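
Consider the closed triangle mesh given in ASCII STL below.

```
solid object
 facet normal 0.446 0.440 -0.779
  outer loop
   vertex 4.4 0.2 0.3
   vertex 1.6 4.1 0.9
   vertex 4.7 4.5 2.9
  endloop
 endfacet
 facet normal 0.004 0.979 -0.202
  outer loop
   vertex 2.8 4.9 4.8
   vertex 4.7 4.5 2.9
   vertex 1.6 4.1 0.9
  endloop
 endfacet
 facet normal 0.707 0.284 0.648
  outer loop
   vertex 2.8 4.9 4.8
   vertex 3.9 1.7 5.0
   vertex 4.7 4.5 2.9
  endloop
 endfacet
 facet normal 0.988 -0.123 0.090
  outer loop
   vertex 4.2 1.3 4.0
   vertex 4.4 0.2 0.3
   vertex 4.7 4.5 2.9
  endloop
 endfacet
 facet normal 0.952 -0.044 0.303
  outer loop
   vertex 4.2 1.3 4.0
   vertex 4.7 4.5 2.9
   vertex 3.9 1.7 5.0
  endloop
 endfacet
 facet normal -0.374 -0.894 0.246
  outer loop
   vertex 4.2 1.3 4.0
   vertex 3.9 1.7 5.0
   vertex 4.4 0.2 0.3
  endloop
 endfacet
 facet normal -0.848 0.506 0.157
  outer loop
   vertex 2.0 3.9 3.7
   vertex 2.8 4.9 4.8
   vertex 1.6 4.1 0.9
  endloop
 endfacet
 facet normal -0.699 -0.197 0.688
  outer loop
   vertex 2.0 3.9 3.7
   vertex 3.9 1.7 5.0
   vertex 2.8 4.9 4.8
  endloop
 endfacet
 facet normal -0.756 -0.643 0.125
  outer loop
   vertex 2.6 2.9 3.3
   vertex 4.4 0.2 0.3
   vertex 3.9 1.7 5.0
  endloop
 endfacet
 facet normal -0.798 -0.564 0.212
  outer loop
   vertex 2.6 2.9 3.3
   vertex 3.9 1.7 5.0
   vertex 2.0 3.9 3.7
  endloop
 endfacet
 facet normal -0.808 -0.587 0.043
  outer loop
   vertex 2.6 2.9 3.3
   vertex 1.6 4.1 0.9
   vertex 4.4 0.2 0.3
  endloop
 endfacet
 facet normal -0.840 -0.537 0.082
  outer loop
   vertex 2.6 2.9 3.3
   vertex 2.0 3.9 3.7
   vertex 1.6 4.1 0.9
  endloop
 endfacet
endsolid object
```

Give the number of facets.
12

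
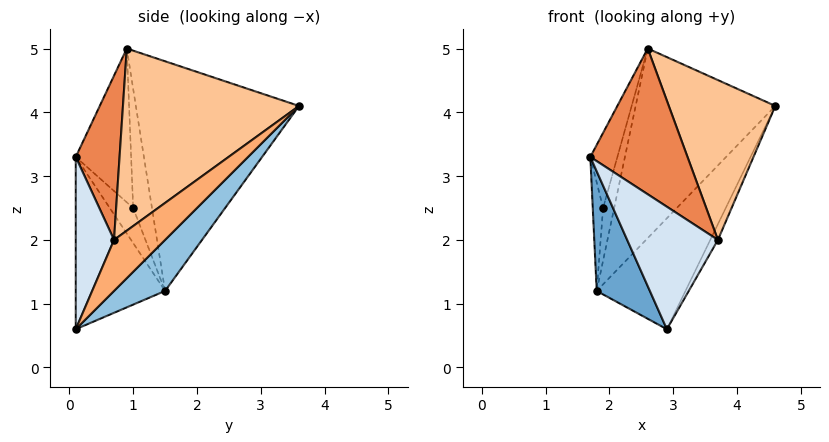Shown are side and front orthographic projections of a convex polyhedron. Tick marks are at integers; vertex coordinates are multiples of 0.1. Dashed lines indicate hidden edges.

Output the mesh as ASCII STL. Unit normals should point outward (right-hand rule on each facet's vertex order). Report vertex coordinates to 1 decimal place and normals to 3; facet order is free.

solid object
 facet normal -0.803 -0.478 -0.357
  outer loop
   vertex 1.8 1.5 1.2
   vertex 2.9 0.1 0.6
   vertex 1.7 0.1 3.3
  endloop
 endfacet
 facet normal 0.334 0.581 -0.743
  outer loop
   vertex 1.8 1.5 1.2
   vertex 4.6 3.6 4.1
   vertex 2.9 0.1 0.6
  endloop
 endfacet
 facet normal -0.735 0.629 0.254
  outer loop
   vertex 1.8 1.5 1.2
   vertex 2.6 0.9 5.0
   vertex 4.6 3.6 4.1
  endloop
 endfacet
 facet normal 0.383 -0.908 0.170
  outer loop
   vertex 3.7 0.7 2.0
   vertex 1.7 0.1 3.3
   vertex 2.9 0.1 0.6
  endloop
 endfacet
 facet normal 0.402 -0.892 0.207
  outer loop
   vertex 3.7 0.7 2.0
   vertex 2.6 0.9 5.0
   vertex 1.7 0.1 3.3
  endloop
 endfacet
 facet normal 0.837 0.126 -0.532
  outer loop
   vertex 3.7 0.7 2.0
   vertex 2.9 0.1 0.6
   vertex 4.6 3.6 4.1
  endloop
 endfacet
 facet normal 0.808 -0.489 0.329
  outer loop
   vertex 3.7 0.7 2.0
   vertex 4.6 3.6 4.1
   vertex 2.6 0.9 5.0
  endloop
 endfacet
 facet normal -0.868 0.424 0.260
  outer loop
   vertex 1.9 1.0 2.5
   vertex 1.7 0.1 3.3
   vertex 2.6 0.9 5.0
  endloop
 endfacet
 facet normal -0.892 0.394 0.220
  outer loop
   vertex 1.9 1.0 2.5
   vertex 1.8 1.5 1.2
   vertex 1.7 0.1 3.3
  endloop
 endfacet
 facet normal -0.834 0.491 0.253
  outer loop
   vertex 1.9 1.0 2.5
   vertex 2.6 0.9 5.0
   vertex 1.8 1.5 1.2
  endloop
 endfacet
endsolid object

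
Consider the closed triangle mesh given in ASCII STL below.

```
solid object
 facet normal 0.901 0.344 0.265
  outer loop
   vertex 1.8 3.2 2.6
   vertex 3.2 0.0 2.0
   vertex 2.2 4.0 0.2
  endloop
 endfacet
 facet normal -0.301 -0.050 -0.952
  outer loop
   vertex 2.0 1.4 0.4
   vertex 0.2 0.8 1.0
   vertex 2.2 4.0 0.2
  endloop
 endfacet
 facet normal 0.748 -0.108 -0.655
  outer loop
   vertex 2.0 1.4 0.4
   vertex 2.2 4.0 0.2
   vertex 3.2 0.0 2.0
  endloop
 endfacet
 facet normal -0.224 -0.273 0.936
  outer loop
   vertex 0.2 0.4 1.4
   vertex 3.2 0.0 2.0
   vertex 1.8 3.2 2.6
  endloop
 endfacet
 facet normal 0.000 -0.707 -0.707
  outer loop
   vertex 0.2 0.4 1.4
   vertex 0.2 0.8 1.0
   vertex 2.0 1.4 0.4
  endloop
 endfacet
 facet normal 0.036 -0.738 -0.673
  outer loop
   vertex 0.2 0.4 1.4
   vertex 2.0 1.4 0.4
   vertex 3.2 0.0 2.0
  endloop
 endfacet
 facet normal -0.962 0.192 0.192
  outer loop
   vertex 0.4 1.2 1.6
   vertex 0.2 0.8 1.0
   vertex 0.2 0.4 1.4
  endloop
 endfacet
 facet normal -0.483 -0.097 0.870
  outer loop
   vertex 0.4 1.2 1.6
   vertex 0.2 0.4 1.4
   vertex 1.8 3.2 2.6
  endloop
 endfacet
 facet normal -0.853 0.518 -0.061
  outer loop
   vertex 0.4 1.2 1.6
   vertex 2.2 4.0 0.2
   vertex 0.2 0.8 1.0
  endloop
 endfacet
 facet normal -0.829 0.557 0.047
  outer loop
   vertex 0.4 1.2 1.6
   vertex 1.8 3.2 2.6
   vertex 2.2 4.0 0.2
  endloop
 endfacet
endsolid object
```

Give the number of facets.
10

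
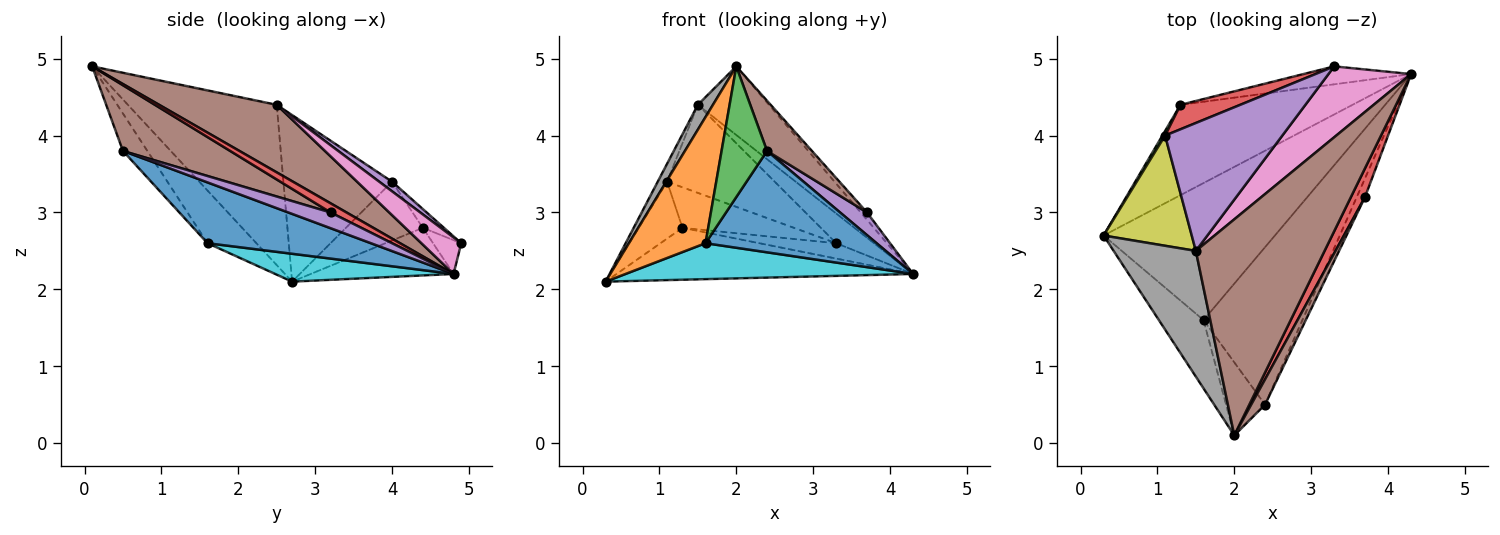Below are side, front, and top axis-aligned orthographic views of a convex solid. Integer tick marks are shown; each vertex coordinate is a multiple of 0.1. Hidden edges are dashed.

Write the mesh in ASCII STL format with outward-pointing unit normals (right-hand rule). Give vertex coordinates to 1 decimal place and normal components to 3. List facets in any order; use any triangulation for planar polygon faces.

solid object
 facet normal -0.233 0.484 -0.843
  outer loop
   vertex 1.3 4.4 2.8
   vertex 4.3 4.8 2.2
   vertex 0.3 2.7 2.1
  endloop
 endfacet
 facet normal -0.232 0.633 -0.739
  outer loop
   vertex 1.3 4.4 2.8
   vertex 3.3 4.9 2.6
   vertex 4.3 4.8 2.2
  endloop
 endfacet
 facet normal -0.868 0.494 0.040
  outer loop
   vertex 1.3 4.4 2.8
   vertex 0.3 2.7 2.1
   vertex 1.1 4.0 3.4
  endloop
 endfacet
 facet normal -0.160 0.845 0.510
  outer loop
   vertex 1.3 4.4 2.8
   vertex 1.1 4.0 3.4
   vertex 3.3 4.9 2.6
  endloop
 endfacet
 facet normal 0.067 0.566 0.822
  outer loop
   vertex 1.5 2.5 4.4
   vertex 3.3 4.9 2.6
   vertex 1.1 4.0 3.4
  endloop
 endfacet
 facet normal 0.447 0.271 0.852
  outer loop
   vertex 1.5 2.5 4.4
   vertex 2.0 0.1 4.9
   vertex 4.3 4.8 2.2
  endloop
 endfacet
 facet normal 0.377 0.358 0.854
  outer loop
   vertex 1.5 2.5 4.4
   vertex 4.3 4.8 2.2
   vertex 3.3 4.9 2.6
  endloop
 endfacet
 facet normal -0.886 -0.090 0.455
  outer loop
   vertex 1.5 2.5 4.4
   vertex 0.3 2.7 2.1
   vertex 2.0 0.1 4.9
  endloop
 endfacet
 facet normal -0.881 0.076 0.466
  outer loop
   vertex 1.5 2.5 4.4
   vertex 1.1 4.0 3.4
   vertex 0.3 2.7 2.1
  endloop
 endfacet
 facet normal 0.155 -0.251 -0.956
  outer loop
   vertex 1.6 1.6 2.6
   vertex 0.3 2.7 2.1
   vertex 4.3 4.8 2.2
  endloop
 endfacet
 facet normal 0.459 -0.481 -0.747
  outer loop
   vertex 1.6 1.6 2.6
   vertex 4.3 4.8 2.2
   vertex 2.4 0.5 3.8
  endloop
 endfacet
 facet normal -0.489 -0.767 -0.415
  outer loop
   vertex 1.6 1.6 2.6
   vertex 2.0 0.1 4.9
   vertex 0.3 2.7 2.1
  endloop
 endfacet
 facet normal -0.424 -0.790 -0.442
  outer loop
   vertex 1.6 1.6 2.6
   vertex 2.4 0.5 3.8
   vertex 2.0 0.1 4.9
  endloop
 endfacet
 facet normal 0.534 0.210 0.819
  outer loop
   vertex 3.7 3.2 3.0
   vertex 4.3 4.8 2.2
   vertex 2.0 0.1 4.9
  endloop
 endfacet
 facet normal 0.772 -0.491 -0.404
  outer loop
   vertex 3.7 3.2 3.0
   vertex 2.4 0.5 3.8
   vertex 4.3 4.8 2.2
  endloop
 endfacet
 facet normal 0.905 -0.379 0.191
  outer loop
   vertex 3.7 3.2 3.0
   vertex 2.0 0.1 4.9
   vertex 2.4 0.5 3.8
  endloop
 endfacet
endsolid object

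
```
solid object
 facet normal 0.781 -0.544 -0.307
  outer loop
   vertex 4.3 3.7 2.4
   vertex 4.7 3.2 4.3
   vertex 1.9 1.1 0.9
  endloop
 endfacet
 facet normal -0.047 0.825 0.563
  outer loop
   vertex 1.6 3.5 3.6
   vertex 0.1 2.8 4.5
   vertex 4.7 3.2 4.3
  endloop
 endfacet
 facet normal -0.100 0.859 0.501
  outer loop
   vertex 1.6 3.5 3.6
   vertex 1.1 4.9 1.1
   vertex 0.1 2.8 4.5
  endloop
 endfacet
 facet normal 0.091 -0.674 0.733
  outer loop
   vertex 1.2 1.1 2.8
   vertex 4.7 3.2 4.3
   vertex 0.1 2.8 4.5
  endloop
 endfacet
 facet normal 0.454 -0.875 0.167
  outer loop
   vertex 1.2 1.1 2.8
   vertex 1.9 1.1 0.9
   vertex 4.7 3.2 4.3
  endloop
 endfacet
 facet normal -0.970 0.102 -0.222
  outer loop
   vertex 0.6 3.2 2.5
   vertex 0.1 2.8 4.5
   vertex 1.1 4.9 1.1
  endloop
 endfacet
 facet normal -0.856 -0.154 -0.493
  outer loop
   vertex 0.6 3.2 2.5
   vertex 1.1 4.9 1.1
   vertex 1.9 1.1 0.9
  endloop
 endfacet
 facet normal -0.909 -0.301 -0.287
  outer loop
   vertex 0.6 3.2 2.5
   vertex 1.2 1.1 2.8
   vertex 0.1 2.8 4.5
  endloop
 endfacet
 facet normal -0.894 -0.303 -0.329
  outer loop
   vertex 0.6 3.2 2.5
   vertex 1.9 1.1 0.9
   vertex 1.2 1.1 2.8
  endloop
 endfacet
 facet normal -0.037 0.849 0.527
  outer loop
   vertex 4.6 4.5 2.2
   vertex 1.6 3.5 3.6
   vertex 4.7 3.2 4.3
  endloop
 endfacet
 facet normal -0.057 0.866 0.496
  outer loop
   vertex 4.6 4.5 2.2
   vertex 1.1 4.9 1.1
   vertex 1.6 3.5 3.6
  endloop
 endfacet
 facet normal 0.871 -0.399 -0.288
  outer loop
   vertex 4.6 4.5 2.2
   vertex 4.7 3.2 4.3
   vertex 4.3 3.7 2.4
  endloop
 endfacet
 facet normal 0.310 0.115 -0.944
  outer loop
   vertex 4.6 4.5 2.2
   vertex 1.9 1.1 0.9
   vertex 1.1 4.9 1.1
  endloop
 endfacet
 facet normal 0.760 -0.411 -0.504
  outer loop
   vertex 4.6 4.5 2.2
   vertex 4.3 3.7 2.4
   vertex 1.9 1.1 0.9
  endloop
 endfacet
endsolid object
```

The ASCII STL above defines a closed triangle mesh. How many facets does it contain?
14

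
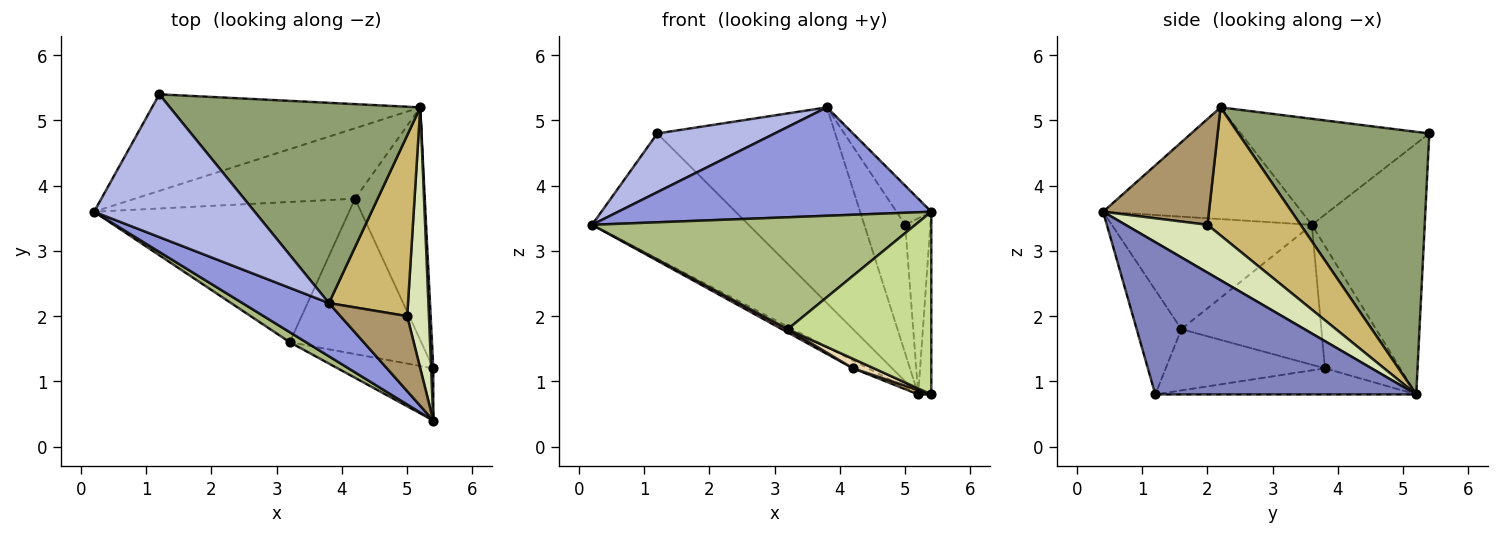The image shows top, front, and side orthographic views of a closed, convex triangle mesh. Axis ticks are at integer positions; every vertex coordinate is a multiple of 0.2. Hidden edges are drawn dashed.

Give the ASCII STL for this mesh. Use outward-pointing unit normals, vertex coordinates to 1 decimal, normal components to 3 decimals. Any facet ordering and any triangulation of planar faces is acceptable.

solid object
 facet normal -0.496 0.688 -0.530
  outer loop
   vertex 5.2 5.2 0.8
   vertex 0.2 3.6 3.4
   vertex 1.2 5.4 4.8
  endloop
 endfacet
 facet normal 0.999 0.050 0.014
  outer loop
   vertex 5.2 5.2 0.8
   vertex 5.4 0.4 3.6
   vertex 5.4 1.2 0.8
  endloop
 endfacet
 facet normal -0.495 -0.780 0.383
  outer loop
   vertex 3.8 2.2 5.2
   vertex 0.2 3.6 3.4
   vertex 5.4 0.4 3.6
  endloop
 endfacet
 facet normal -0.521 -0.325 0.789
  outer loop
   vertex 3.8 2.2 5.2
   vertex 1.2 5.4 4.8
   vertex 0.2 3.6 3.4
  endloop
 endfacet
 facet normal 0.600 0.559 0.572
  outer loop
   vertex 3.8 2.2 5.2
   vertex 5.2 5.2 0.8
   vertex 1.2 5.4 4.8
  endloop
 endfacet
 facet normal -0.525 -0.848 0.076
  outer loop
   vertex 3.2 1.6 1.8
   vertex 5.4 0.4 3.6
   vertex 0.2 3.6 3.4
  endloop
 endfacet
 facet normal -0.287 -0.921 -0.263
  outer loop
   vertex 3.2 1.6 1.8
   vertex 5.4 1.2 0.8
   vertex 5.4 0.4 3.6
  endloop
 endfacet
 facet normal 0.877 0.269 0.399
  outer loop
   vertex 5.0 2.0 3.4
   vertex 5.4 0.4 3.6
   vertex 5.2 5.2 0.8
  endloop
 endfacet
 facet normal 0.815 0.268 0.514
  outer loop
   vertex 5.0 2.0 3.4
   vertex 3.8 2.2 5.2
   vertex 5.4 0.4 3.6
  endloop
 endfacet
 facet normal 0.797 0.350 0.492
  outer loop
   vertex 5.0 2.0 3.4
   vertex 5.2 5.2 0.8
   vertex 3.8 2.2 5.2
  endloop
 endfacet
 facet normal -0.350 -0.018 -0.937
  outer loop
   vertex 4.2 3.8 1.2
   vertex 5.2 5.2 0.8
   vertex 5.4 1.2 0.8
  endloop
 endfacet
 facet normal -0.421 -0.055 -0.905
  outer loop
   vertex 4.2 3.8 1.2
   vertex 5.4 1.2 0.8
   vertex 3.2 1.6 1.8
  endloop
 endfacet
 facet normal -0.483 0.097 -0.870
  outer loop
   vertex 4.2 3.8 1.2
   vertex 0.2 3.6 3.4
   vertex 5.2 5.2 0.8
  endloop
 endfacet
 facet normal -0.481 -0.020 -0.876
  outer loop
   vertex 4.2 3.8 1.2
   vertex 3.2 1.6 1.8
   vertex 0.2 3.6 3.4
  endloop
 endfacet
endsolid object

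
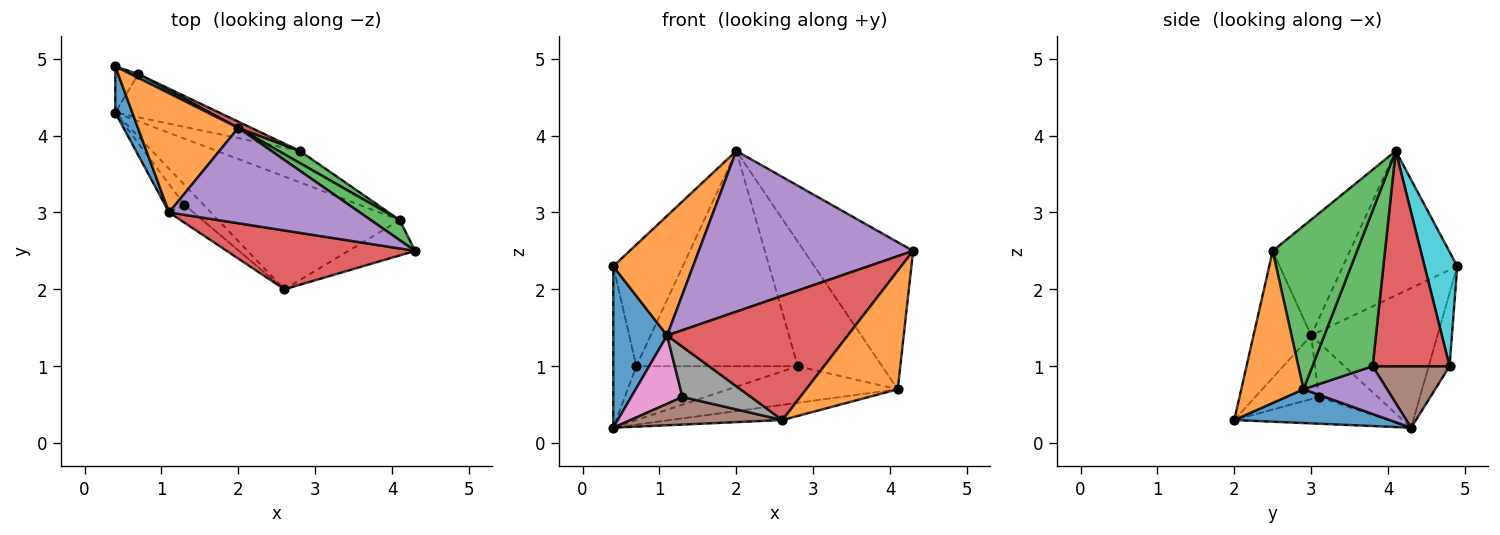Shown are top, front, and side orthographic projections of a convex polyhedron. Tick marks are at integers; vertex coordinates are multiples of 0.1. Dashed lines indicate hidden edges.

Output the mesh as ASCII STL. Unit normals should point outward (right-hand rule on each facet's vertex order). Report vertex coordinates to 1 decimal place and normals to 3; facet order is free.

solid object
 facet normal 0.181 0.131 -0.975
  outer loop
   vertex 4.1 2.9 0.7
   vertex 2.6 2.0 0.3
   vertex 0.4 4.3 0.2
  endloop
 endfacet
 facet normal 0.546 -0.803 -0.239
  outer loop
   vertex 4.1 2.9 0.7
   vertex 4.3 2.5 2.5
   vertex 2.6 2.0 0.3
  endloop
 endfacet
 facet normal 0.608 0.787 0.107
  outer loop
   vertex 4.1 2.9 0.7
   vertex 2.0 4.1 3.8
   vertex 4.3 2.5 2.5
  endloop
 endfacet
 facet normal -0.277 -0.868 0.411
  outer loop
   vertex 1.1 3.0 1.4
   vertex 2.6 2.0 0.3
   vertex 4.3 2.5 2.5
  endloop
 endfacet
 facet normal -0.296 -0.821 0.487
  outer loop
   vertex 1.1 3.0 1.4
   vertex 4.3 2.5 2.5
   vertex 2.0 4.1 3.8
  endloop
 endfacet
 facet normal -0.635 -0.627 -0.452
  outer loop
   vertex 1.3 3.1 0.6
   vertex 0.4 4.3 0.2
   vertex 2.6 2.0 0.3
  endloop
 endfacet
 facet normal -0.728 -0.633 -0.261
  outer loop
   vertex 1.3 3.1 0.6
   vertex 1.1 3.0 1.4
   vertex 0.4 4.3 0.2
  endloop
 endfacet
 facet normal -0.658 -0.709 -0.253
  outer loop
   vertex 1.3 3.1 0.6
   vertex 2.6 2.0 0.3
   vertex 1.1 3.0 1.4
  endloop
 endfacet
 facet normal -0.656 0.725 -0.207
  outer loop
   vertex 0.4 4.9 2.3
   vertex 0.7 4.8 1.0
   vertex 0.4 4.3 0.2
  endloop
 endfacet
 facet normal 0.425 0.905 0.029
  outer loop
   vertex 0.4 4.9 2.3
   vertex 2.0 4.1 3.8
   vertex 0.7 4.8 1.0
  endloop
 endfacet
 facet normal -0.914 -0.390 0.111
  outer loop
   vertex 0.4 4.9 2.3
   vertex 0.4 4.3 0.2
   vertex 1.1 3.0 1.4
  endloop
 endfacet
 facet normal -0.713 -0.497 0.495
  outer loop
   vertex 0.4 4.9 2.3
   vertex 1.1 3.0 1.4
   vertex 2.0 4.1 3.8
  endloop
 endfacet
 facet normal 0.580 0.811 0.079
  outer loop
   vertex 2.8 3.8 1.0
   vertex 2.0 4.1 3.8
   vertex 4.1 2.9 0.7
  endloop
 endfacet
 facet normal 0.430 0.903 0.026
  outer loop
   vertex 2.8 3.8 1.0
   vertex 0.7 4.8 1.0
   vertex 2.0 4.1 3.8
  endloop
 endfacet
 facet normal 0.351 0.711 -0.610
  outer loop
   vertex 2.8 3.8 1.0
   vertex 4.1 2.9 0.7
   vertex 0.4 4.3 0.2
  endloop
 endfacet
 facet normal 0.348 0.731 -0.587
  outer loop
   vertex 2.8 3.8 1.0
   vertex 0.4 4.3 0.2
   vertex 0.7 4.8 1.0
  endloop
 endfacet
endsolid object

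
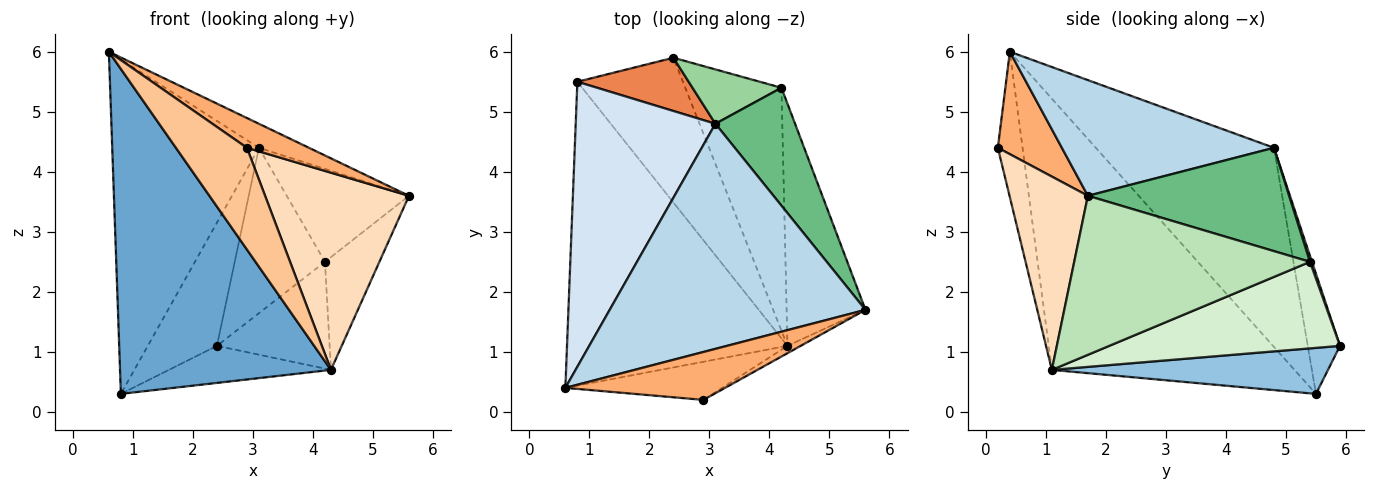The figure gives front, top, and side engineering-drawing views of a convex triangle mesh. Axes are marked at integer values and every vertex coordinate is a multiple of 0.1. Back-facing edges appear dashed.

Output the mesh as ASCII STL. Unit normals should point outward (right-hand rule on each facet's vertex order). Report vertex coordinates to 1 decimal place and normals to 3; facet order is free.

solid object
 facet normal -0.643 -0.559 -0.523
  outer loop
   vertex 4.3 1.1 0.7
   vertex 0.6 0.4 6.0
   vertex 0.8 5.5 0.3
  endloop
 endfacet
 facet normal 0.389 0.228 -0.892
  outer loop
   vertex 4.3 1.1 0.7
   vertex 0.8 5.5 0.3
   vertex 2.4 5.9 1.1
  endloop
 endfacet
 facet normal 0.410 0.097 0.907
  outer loop
   vertex 3.1 4.8 4.4
   vertex 0.6 0.4 6.0
   vertex 5.6 1.7 3.6
  endloop
 endfacet
 facet normal -0.679 0.559 0.476
  outer loop
   vertex 3.1 4.8 4.4
   vertex 0.8 5.5 0.3
   vertex 0.6 0.4 6.0
  endloop
 endfacet
 facet normal -0.393 0.844 0.365
  outer loop
   vertex 3.1 4.8 4.4
   vertex 2.4 5.9 1.1
   vertex 0.8 5.5 0.3
  endloop
 endfacet
 facet normal 0.478 -0.464 0.746
  outer loop
   vertex 2.9 0.2 4.4
   vertex 5.6 1.7 3.6
   vertex 0.6 0.4 6.0
  endloop
 endfacet
 facet normal -0.310 -0.890 -0.334
  outer loop
   vertex 2.9 0.2 4.4
   vertex 0.6 0.4 6.0
   vertex 4.3 1.1 0.7
  endloop
 endfacet
 facet normal 0.478 -0.878 -0.033
  outer loop
   vertex 2.9 0.2 4.4
   vertex 4.3 1.1 0.7
   vertex 5.6 1.7 3.6
  endloop
 endfacet
 facet normal 0.714 0.434 0.550
  outer loop
   vertex 4.2 5.4 2.5
   vertex 3.1 4.8 4.4
   vertex 5.6 1.7 3.6
  endloop
 endfacet
 facet normal 0.021 0.950 0.312
  outer loop
   vertex 4.2 5.4 2.5
   vertex 2.4 5.9 1.1
   vertex 3.1 4.8 4.4
  endloop
 endfacet
 facet normal 0.877 0.203 -0.435
  outer loop
   vertex 4.2 5.4 2.5
   vertex 5.6 1.7 3.6
   vertex 4.3 1.1 0.7
  endloop
 endfacet
 facet normal 0.636 0.311 -0.707
  outer loop
   vertex 4.2 5.4 2.5
   vertex 4.3 1.1 0.7
   vertex 2.4 5.9 1.1
  endloop
 endfacet
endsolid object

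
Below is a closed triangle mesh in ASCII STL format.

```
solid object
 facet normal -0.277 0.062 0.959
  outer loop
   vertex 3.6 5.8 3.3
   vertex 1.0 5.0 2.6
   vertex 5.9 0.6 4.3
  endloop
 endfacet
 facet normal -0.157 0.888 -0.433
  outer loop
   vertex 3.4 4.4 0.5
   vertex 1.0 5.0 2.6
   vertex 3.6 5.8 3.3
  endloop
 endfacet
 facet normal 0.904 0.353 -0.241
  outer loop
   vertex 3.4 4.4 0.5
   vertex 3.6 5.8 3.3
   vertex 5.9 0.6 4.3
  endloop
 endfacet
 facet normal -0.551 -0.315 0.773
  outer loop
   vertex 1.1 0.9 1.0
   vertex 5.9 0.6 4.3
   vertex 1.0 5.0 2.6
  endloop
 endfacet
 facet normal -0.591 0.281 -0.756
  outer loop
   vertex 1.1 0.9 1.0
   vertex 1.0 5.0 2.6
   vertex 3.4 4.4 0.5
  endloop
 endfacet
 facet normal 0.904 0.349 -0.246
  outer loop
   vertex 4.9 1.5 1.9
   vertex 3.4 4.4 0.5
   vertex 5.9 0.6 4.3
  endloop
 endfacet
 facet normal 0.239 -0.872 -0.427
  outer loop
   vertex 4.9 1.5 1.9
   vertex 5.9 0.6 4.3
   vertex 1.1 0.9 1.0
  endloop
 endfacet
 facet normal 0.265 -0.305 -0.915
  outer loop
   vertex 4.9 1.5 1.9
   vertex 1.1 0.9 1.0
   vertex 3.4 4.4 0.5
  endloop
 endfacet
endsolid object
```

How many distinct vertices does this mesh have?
6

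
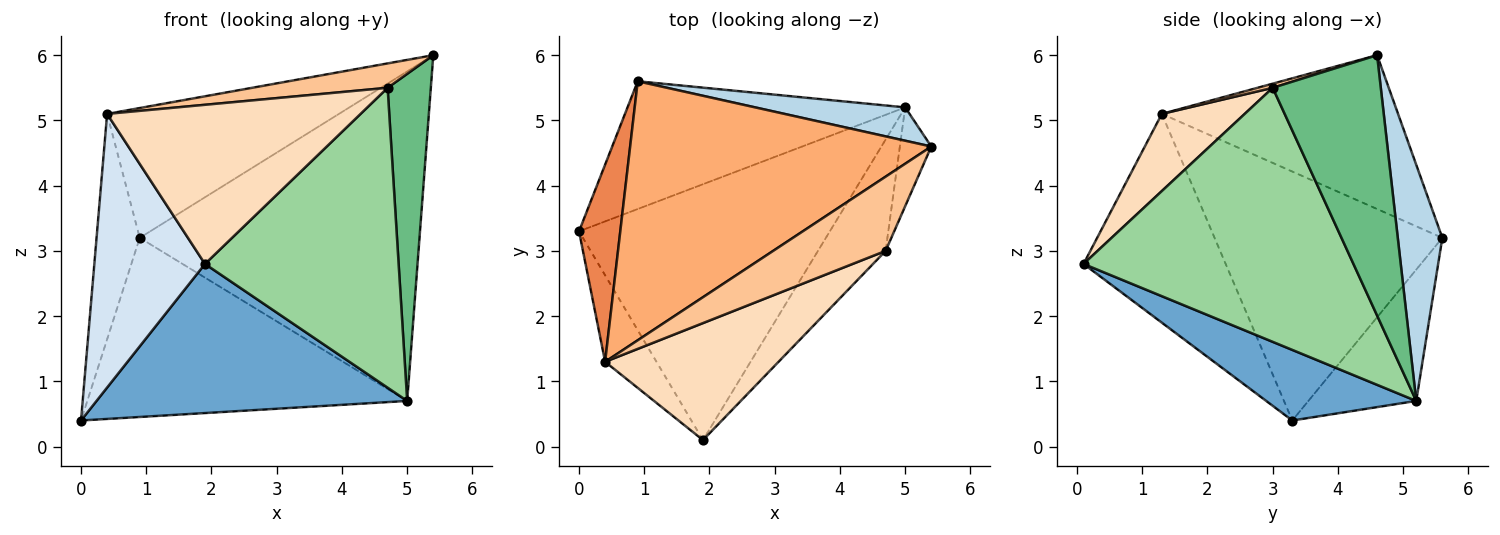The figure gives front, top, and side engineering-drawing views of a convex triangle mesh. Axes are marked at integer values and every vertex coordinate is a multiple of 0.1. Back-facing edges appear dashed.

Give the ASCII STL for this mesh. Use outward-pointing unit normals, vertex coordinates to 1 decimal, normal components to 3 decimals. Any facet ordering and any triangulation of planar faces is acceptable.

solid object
 facet normal 0.236 -0.489 -0.839
  outer loop
   vertex 5.0 5.2 0.7
   vertex 1.9 0.1 2.8
   vertex 0.0 3.3 0.4
  endloop
 endfacet
 facet normal -0.265 0.785 -0.560
  outer loop
   vertex 5.0 5.2 0.7
   vertex 0.0 3.3 0.4
   vertex 0.9 5.6 3.2
  endloop
 endfacet
 facet normal 0.156 0.983 0.099
  outer loop
   vertex 5.0 5.2 0.7
   vertex 0.9 5.6 3.2
   vertex 5.4 4.6 6.0
  endloop
 endfacet
 facet normal -0.775 -0.603 -0.191
  outer loop
   vertex 0.4 1.3 5.1
   vertex 0.0 3.3 0.4
   vertex 1.9 0.1 2.8
  endloop
 endfacet
 facet normal -0.970 0.184 0.161
  outer loop
   vertex 0.4 1.3 5.1
   vertex 0.9 5.6 3.2
   vertex 0.0 3.3 0.4
  endloop
 endfacet
 facet normal -0.415 0.408 0.813
  outer loop
   vertex 0.4 1.3 5.1
   vertex 5.4 4.6 6.0
   vertex 0.9 5.6 3.2
  endloop
 endfacet
 facet normal 0.035 -0.312 0.949
  outer loop
   vertex 4.7 3.0 5.5
   vertex 5.4 4.6 6.0
   vertex 0.4 1.3 5.1
  endloop
 endfacet
 facet normal 0.255 -0.779 0.573
  outer loop
   vertex 4.7 3.0 5.5
   vertex 0.4 1.3 5.1
   vertex 1.9 0.1 2.8
  endloop
 endfacet
 facet normal 0.923 -0.369 -0.111
  outer loop
   vertex 4.7 3.0 5.5
   vertex 5.0 5.2 0.7
   vertex 5.4 4.6 6.0
  endloop
 endfacet
 facet normal 0.794 -0.570 -0.212
  outer loop
   vertex 4.7 3.0 5.5
   vertex 1.9 0.1 2.8
   vertex 5.0 5.2 0.7
  endloop
 endfacet
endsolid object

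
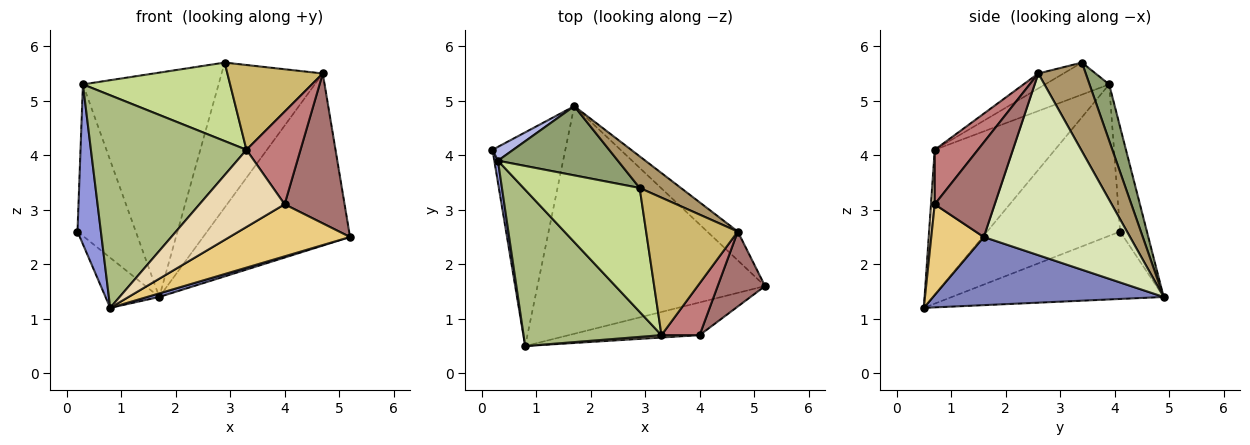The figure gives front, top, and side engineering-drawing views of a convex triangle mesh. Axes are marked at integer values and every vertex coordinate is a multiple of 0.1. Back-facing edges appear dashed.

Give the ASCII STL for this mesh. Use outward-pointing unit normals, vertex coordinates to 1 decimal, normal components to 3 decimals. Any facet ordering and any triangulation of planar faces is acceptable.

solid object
 facet normal -0.669 0.170 -0.723
  outer loop
   vertex 1.7 4.9 1.4
   vertex 0.8 0.5 1.2
   vertex 0.2 4.1 2.6
  endloop
 endfacet
 facet normal 0.287 -0.015 -0.958
  outer loop
   vertex 1.7 4.9 1.4
   vertex 5.2 1.6 2.5
   vertex 0.8 0.5 1.2
  endloop
 endfacet
 facet normal -0.985 -0.173 0.024
  outer loop
   vertex 0.3 3.9 5.3
   vertex 0.2 4.1 2.6
   vertex 0.8 0.5 1.2
  endloop
 endfacet
 facet normal -0.417 0.905 0.082
  outer loop
   vertex 0.3 3.9 5.3
   vertex 1.7 4.9 1.4
   vertex 0.2 4.1 2.6
  endloop
 endfacet
 facet normal 0.137 0.947 0.292
  outer loop
   vertex 0.3 3.9 5.3
   vertex 2.9 3.4 5.7
   vertex 1.7 4.9 1.4
  endloop
 endfacet
 facet normal -0.529 -0.684 0.503
  outer loop
   vertex 3.3 0.7 4.1
   vertex 0.3 3.9 5.3
   vertex 0.8 0.5 1.2
  endloop
 endfacet
 facet normal -0.227 -0.521 0.823
  outer loop
   vertex 3.3 0.7 4.1
   vertex 2.9 3.4 5.7
   vertex 0.3 3.9 5.3
  endloop
 endfacet
 facet normal 0.701 0.704 -0.118
  outer loop
   vertex 4.7 2.6 5.5
   vertex 5.2 1.6 2.5
   vertex 1.7 4.9 1.4
  endloop
 endfacet
 facet normal 0.416 0.888 0.194
  outer loop
   vertex 4.7 2.6 5.5
   vertex 1.7 4.9 1.4
   vertex 2.9 3.4 5.7
  endloop
 endfacet
 facet normal -0.137 -0.520 0.843
  outer loop
   vertex 4.7 2.6 5.5
   vertex 2.9 3.4 5.7
   vertex 3.3 0.7 4.1
  endloop
 endfacet
 facet normal 0.346 -0.794 -0.499
  outer loop
   vertex 4.0 0.7 3.1
   vertex 0.8 0.5 1.2
   vertex 5.2 1.6 2.5
  endloop
 endfacet
 facet normal 0.044 -0.999 0.031
  outer loop
   vertex 4.0 0.7 3.1
   vertex 3.3 0.7 4.1
   vertex 0.8 0.5 1.2
  endloop
 endfacet
 facet normal 0.667 -0.667 0.333
  outer loop
   vertex 4.0 0.7 3.1
   vertex 5.2 1.6 2.5
   vertex 4.7 2.6 5.5
  endloop
 endfacet
 facet normal 0.572 -0.716 0.400
  outer loop
   vertex 4.0 0.7 3.1
   vertex 4.7 2.6 5.5
   vertex 3.3 0.7 4.1
  endloop
 endfacet
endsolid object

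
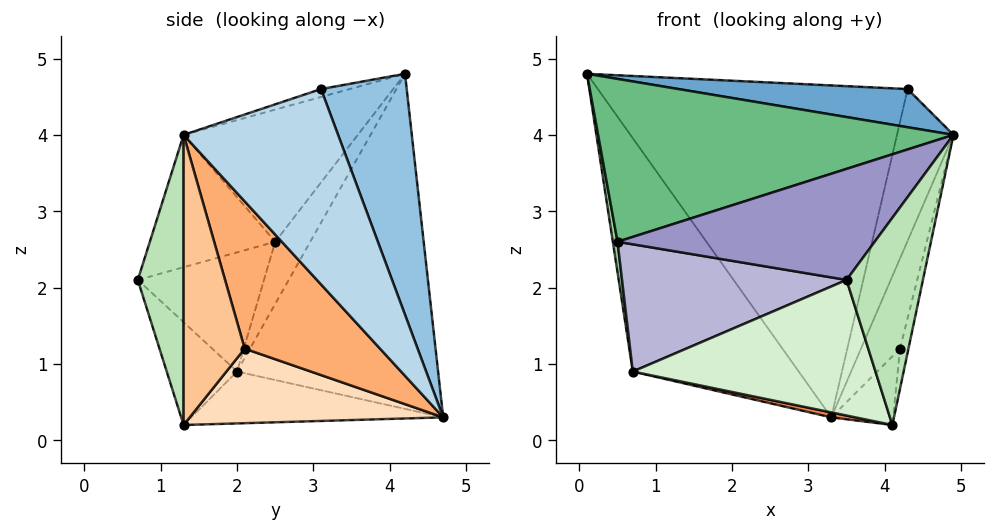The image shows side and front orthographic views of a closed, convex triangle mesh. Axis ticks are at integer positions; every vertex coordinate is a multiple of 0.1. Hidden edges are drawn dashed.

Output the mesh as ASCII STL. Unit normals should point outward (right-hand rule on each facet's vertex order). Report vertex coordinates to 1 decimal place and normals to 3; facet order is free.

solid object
 facet normal -0.041 -0.328 0.944
  outer loop
   vertex 4.3 3.1 4.6
   vertex 0.1 4.2 4.8
   vertex 4.9 1.3 4.0
  endloop
 endfacet
 facet normal 0.256 0.924 0.284
  outer loop
   vertex 4.3 3.1 4.6
   vertex 3.3 4.7 0.3
   vertex 0.1 4.2 4.8
  endloop
 endfacet
 facet normal 0.935 0.342 -0.090
  outer loop
   vertex 4.3 3.1 4.6
   vertex 4.9 1.3 4.0
   vertex 3.3 4.7 0.3
  endloop
 endfacet
 facet normal -0.696 0.574 -0.431
  outer loop
   vertex 0.7 2.0 0.9
   vertex 0.1 4.2 4.8
   vertex 3.3 4.7 0.3
  endloop
 endfacet
 facet normal -0.205 -0.020 -0.978
  outer loop
   vertex 0.7 2.0 0.9
   vertex 3.3 4.7 0.3
   vertex 4.1 1.3 0.2
  endloop
 endfacet
 facet normal 0.949 0.273 -0.159
  outer loop
   vertex 4.2 2.1 1.2
   vertex 3.3 4.7 0.3
   vertex 4.9 1.3 4.0
  endloop
 endfacet
 facet normal 0.970 0.134 -0.204
  outer loop
   vertex 4.2 2.1 1.2
   vertex 4.9 1.3 4.0
   vertex 4.1 1.3 0.2
  endloop
 endfacet
 facet normal 0.934 0.228 -0.276
  outer loop
   vertex 4.2 2.1 1.2
   vertex 4.1 1.3 0.2
   vertex 3.3 4.7 0.3
  endloop
 endfacet
 facet normal -0.375 -0.765 0.523
  outer loop
   vertex 0.5 2.5 2.6
   vertex 4.9 1.3 4.0
   vertex 0.1 4.2 4.8
  endloop
 endfacet
 facet normal -0.988 -0.132 -0.077
  outer loop
   vertex 0.5 2.5 2.6
   vertex 0.1 4.2 4.8
   vertex 0.7 2.0 0.9
  endloop
 endfacet
 facet normal 0.512 -0.853 -0.108
  outer loop
   vertex 3.5 0.7 2.1
   vertex 4.1 1.3 0.2
   vertex 4.9 1.3 4.0
  endloop
 endfacet
 facet normal -0.259 -0.894 -0.364
  outer loop
   vertex 3.5 0.7 2.1
   vertex 0.7 2.0 0.9
   vertex 4.1 1.3 0.2
  endloop
 endfacet
 facet normal -0.375 -0.768 0.519
  outer loop
   vertex 3.5 0.7 2.1
   vertex 4.9 1.3 4.0
   vertex 0.5 2.5 2.6
  endloop
 endfacet
 facet normal -0.481 -0.855 0.195
  outer loop
   vertex 3.5 0.7 2.1
   vertex 0.5 2.5 2.6
   vertex 0.7 2.0 0.9
  endloop
 endfacet
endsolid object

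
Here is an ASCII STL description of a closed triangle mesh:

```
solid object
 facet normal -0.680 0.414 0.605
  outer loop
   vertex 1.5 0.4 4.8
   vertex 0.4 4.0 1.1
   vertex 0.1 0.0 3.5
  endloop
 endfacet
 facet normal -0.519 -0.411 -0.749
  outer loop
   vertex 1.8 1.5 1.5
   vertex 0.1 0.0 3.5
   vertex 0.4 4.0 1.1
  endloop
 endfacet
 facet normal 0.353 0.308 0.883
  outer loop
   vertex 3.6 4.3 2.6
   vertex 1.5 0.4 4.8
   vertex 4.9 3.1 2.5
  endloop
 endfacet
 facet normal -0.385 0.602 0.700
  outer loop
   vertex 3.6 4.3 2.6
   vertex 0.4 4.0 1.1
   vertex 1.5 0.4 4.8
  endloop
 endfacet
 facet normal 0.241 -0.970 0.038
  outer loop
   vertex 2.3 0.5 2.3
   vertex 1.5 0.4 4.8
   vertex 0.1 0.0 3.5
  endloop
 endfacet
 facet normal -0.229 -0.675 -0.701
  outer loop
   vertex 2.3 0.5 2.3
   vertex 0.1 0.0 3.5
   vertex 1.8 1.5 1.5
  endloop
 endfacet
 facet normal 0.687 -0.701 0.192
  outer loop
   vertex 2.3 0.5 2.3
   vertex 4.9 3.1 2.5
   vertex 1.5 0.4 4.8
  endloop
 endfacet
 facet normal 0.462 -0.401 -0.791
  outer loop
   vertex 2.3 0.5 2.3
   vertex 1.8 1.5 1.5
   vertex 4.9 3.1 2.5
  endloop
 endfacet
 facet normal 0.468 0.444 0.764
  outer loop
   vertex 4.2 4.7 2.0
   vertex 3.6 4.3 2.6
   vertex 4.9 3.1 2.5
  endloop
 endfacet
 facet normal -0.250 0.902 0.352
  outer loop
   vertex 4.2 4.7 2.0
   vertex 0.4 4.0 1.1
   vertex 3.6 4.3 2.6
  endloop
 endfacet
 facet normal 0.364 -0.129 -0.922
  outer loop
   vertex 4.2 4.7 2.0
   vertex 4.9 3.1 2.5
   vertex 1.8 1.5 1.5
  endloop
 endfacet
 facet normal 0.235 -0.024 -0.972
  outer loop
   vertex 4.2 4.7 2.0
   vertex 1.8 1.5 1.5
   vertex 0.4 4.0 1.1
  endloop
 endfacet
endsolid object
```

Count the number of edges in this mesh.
18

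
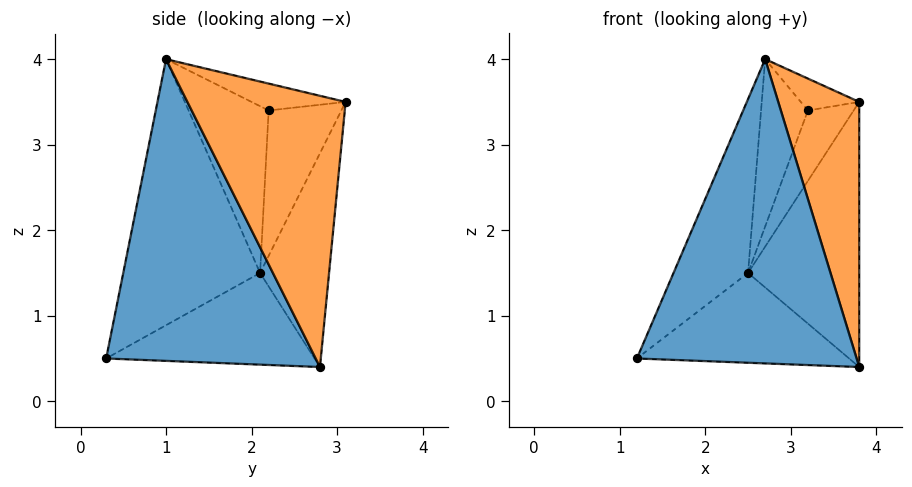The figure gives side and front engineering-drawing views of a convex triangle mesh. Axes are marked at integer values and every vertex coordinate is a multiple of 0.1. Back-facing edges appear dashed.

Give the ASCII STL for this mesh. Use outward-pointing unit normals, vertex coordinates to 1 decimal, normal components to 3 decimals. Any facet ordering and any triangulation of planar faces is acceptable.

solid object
 facet normal 0.682 -0.716 -0.149
  outer loop
   vertex 2.7 1.0 4.0
   vertex 1.2 0.3 0.5
   vertex 3.8 2.8 0.4
  endloop
 endfacet
 facet normal 0.889 -0.455 0.044
  outer loop
   vertex 3.8 3.1 3.5
   vertex 2.7 1.0 4.0
   vertex 3.8 2.8 0.4
  endloop
 endfacet
 facet normal -0.656 0.668 -0.350
  outer loop
   vertex 2.5 2.1 1.5
   vertex 3.8 2.8 0.4
   vertex 1.2 0.3 0.5
  endloop
 endfacet
 facet normal -0.525 0.847 -0.082
  outer loop
   vertex 2.5 2.1 1.5
   vertex 3.8 3.1 3.5
   vertex 3.8 2.8 0.4
  endloop
 endfacet
 facet normal -0.846 0.461 0.270
  outer loop
   vertex 2.5 2.1 1.5
   vertex 1.2 0.3 0.5
   vertex 2.7 1.0 4.0
  endloop
 endfacet
 facet normal -0.802 0.498 0.328
  outer loop
   vertex 3.2 2.2 3.4
   vertex 2.7 1.0 4.0
   vertex 3.8 3.1 3.5
  endloop
 endfacet
 facet normal -0.829 0.485 0.280
  outer loop
   vertex 3.2 2.2 3.4
   vertex 2.5 2.1 1.5
   vertex 2.7 1.0 4.0
  endloop
 endfacet
 facet normal -0.814 0.512 0.273
  outer loop
   vertex 3.2 2.2 3.4
   vertex 3.8 3.1 3.5
   vertex 2.5 2.1 1.5
  endloop
 endfacet
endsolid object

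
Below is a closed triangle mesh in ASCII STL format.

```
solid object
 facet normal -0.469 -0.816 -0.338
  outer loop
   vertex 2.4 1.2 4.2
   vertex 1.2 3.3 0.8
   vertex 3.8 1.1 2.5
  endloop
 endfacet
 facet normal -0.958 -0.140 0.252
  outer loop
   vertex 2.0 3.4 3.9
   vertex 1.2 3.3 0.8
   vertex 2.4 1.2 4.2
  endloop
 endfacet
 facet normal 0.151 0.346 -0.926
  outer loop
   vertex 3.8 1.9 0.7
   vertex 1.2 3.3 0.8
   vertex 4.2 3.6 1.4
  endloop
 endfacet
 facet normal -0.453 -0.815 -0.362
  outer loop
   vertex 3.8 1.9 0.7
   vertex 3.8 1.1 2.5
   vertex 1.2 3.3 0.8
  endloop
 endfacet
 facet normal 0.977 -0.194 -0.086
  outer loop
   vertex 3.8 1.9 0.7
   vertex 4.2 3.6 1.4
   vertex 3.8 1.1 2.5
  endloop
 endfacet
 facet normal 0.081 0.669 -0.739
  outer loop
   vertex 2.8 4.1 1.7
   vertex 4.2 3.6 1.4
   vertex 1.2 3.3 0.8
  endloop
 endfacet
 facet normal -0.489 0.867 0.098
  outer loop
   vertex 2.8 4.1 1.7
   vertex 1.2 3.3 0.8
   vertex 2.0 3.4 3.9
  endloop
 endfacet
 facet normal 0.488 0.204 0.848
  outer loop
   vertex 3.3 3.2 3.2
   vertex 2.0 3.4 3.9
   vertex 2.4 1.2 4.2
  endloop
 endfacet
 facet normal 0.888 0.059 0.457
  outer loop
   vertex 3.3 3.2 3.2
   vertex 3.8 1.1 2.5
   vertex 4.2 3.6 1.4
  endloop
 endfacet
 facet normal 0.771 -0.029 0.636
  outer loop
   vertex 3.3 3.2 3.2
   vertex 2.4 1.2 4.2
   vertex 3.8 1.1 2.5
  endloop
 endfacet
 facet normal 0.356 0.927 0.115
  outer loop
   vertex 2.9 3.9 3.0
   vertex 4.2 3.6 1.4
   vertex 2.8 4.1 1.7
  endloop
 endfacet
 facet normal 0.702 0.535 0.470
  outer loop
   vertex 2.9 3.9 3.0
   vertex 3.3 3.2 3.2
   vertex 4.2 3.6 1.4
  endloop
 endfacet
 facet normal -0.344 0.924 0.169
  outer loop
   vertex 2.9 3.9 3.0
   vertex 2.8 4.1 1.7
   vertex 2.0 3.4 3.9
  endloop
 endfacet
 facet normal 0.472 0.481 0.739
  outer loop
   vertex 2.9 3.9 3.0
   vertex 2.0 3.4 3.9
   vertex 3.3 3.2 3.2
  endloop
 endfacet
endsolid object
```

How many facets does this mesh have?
14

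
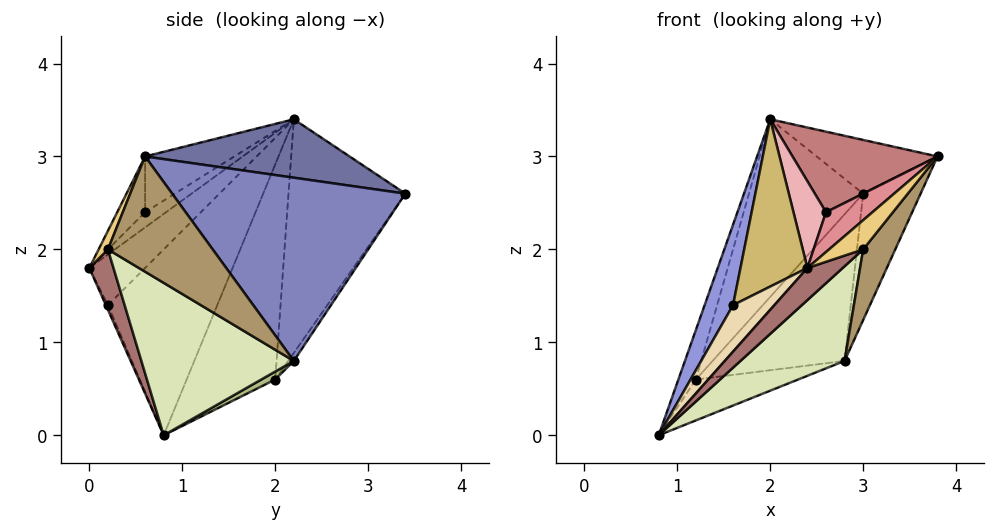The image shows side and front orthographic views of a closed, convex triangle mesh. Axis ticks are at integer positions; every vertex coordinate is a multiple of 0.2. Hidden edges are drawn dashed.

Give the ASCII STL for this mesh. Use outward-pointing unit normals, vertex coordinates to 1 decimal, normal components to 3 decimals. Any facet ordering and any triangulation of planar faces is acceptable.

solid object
 facet normal 0.411 0.243 0.879
  outer loop
   vertex 2.0 2.2 3.4
   vertex 3.8 0.6 3.0
   vertex 3.0 3.4 2.6
  endloop
 endfacet
 facet normal 0.938 0.231 -0.258
  outer loop
   vertex 2.8 2.2 0.8
   vertex 3.0 3.4 2.6
   vertex 3.8 0.6 3.0
  endloop
 endfacet
 facet normal -0.884 -0.230 0.407
  outer loop
   vertex 1.6 0.2 1.4
   vertex 2.0 2.2 3.4
   vertex 0.8 0.8 0.0
  endloop
 endfacet
 facet normal -0.948 0.187 0.257
  outer loop
   vertex 1.2 2.0 0.6
   vertex 0.8 0.8 0.0
   vertex 2.0 2.2 3.4
  endloop
 endfacet
 facet normal -0.707 0.691 0.153
  outer loop
   vertex 1.2 2.0 0.6
   vertex 2.0 2.2 3.4
   vertex 3.0 3.4 2.6
  endloop
 endfacet
 facet normal 0.059 0.431 -0.901
  outer loop
   vertex 1.2 2.0 0.6
   vertex 2.8 2.2 0.8
   vertex 0.8 0.8 0.0
  endloop
 endfacet
 facet normal -0.035 0.833 -0.552
  outer loop
   vertex 1.2 2.0 0.6
   vertex 3.0 3.4 2.6
   vertex 2.8 2.2 0.8
  endloop
 endfacet
 facet normal 0.562 -0.384 -0.733
  outer loop
   vertex 3.0 0.2 2.0
   vertex 0.8 0.8 0.0
   vertex 2.8 2.2 0.8
  endloop
 endfacet
 facet normal 0.802 -0.246 -0.544
  outer loop
   vertex 3.0 0.2 2.0
   vertex 2.8 2.2 0.8
   vertex 3.8 0.6 3.0
  endloop
 endfacet
 facet normal -0.477 -0.572 0.667
  outer loop
   vertex 2.4 0.0 1.8
   vertex 2.0 2.2 3.4
   vertex 1.6 0.2 1.4
  endloop
 endfacet
 facet normal 0.259 -0.950 0.173
  outer loop
   vertex 2.4 0.0 1.8
   vertex 3.0 0.2 2.0
   vertex 3.8 0.6 3.0
  endloop
 endfacet
 facet normal -0.046 -0.927 -0.371
  outer loop
   vertex 2.4 0.0 1.8
   vertex 1.6 0.2 1.4
   vertex 0.8 0.8 0.0
  endloop
 endfacet
 facet normal 0.426 -0.623 -0.656
  outer loop
   vertex 2.4 0.0 1.8
   vertex 0.8 0.8 0.0
   vertex 3.0 0.2 2.0
  endloop
 endfacet
 facet normal -0.362 -0.588 0.724
  outer loop
   vertex 2.6 0.6 2.4
   vertex 3.8 0.6 3.0
   vertex 2.0 2.2 3.4
  endloop
 endfacet
 facet normal -0.359 -0.598 0.717
  outer loop
   vertex 2.6 0.6 2.4
   vertex 2.4 0.0 1.8
   vertex 3.8 0.6 3.0
  endloop
 endfacet
 facet normal -0.378 -0.588 0.715
  outer loop
   vertex 2.6 0.6 2.4
   vertex 2.0 2.2 3.4
   vertex 2.4 0.0 1.8
  endloop
 endfacet
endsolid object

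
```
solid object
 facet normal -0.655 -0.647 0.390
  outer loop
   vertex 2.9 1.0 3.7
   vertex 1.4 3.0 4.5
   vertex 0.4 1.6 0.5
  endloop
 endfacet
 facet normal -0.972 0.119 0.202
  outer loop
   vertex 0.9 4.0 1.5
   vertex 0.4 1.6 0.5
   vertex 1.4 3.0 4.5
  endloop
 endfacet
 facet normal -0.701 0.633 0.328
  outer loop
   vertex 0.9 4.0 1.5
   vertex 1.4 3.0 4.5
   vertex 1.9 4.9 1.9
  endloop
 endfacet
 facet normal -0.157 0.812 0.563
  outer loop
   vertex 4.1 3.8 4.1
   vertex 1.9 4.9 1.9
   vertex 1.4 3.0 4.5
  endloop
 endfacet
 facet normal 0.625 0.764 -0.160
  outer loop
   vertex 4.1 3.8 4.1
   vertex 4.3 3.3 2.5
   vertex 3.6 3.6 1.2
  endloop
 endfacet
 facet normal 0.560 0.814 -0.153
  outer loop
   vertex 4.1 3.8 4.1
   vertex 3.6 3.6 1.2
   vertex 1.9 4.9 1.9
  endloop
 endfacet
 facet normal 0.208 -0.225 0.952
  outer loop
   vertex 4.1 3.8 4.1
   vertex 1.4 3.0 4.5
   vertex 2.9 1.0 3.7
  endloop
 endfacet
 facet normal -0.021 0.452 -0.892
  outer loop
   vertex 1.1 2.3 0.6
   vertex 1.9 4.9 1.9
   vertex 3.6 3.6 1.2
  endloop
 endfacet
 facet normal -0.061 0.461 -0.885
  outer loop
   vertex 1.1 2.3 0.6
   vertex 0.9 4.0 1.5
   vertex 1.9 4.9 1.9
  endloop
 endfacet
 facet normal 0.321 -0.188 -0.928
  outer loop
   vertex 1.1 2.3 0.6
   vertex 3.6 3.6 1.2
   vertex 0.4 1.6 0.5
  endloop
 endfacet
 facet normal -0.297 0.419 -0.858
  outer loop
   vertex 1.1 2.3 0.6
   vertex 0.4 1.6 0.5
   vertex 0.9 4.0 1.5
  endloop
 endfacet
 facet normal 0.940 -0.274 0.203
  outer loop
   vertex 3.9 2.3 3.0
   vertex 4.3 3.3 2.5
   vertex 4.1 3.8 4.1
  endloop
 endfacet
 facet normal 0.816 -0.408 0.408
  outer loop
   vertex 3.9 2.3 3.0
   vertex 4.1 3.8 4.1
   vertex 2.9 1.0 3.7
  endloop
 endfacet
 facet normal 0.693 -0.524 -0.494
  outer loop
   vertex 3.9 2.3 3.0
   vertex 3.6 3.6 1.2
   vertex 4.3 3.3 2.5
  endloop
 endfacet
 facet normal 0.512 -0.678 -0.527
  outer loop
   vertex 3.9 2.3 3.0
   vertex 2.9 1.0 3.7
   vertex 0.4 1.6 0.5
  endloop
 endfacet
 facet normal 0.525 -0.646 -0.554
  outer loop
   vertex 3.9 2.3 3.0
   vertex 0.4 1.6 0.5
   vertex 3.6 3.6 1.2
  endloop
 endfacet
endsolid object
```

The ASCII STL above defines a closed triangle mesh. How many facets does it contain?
16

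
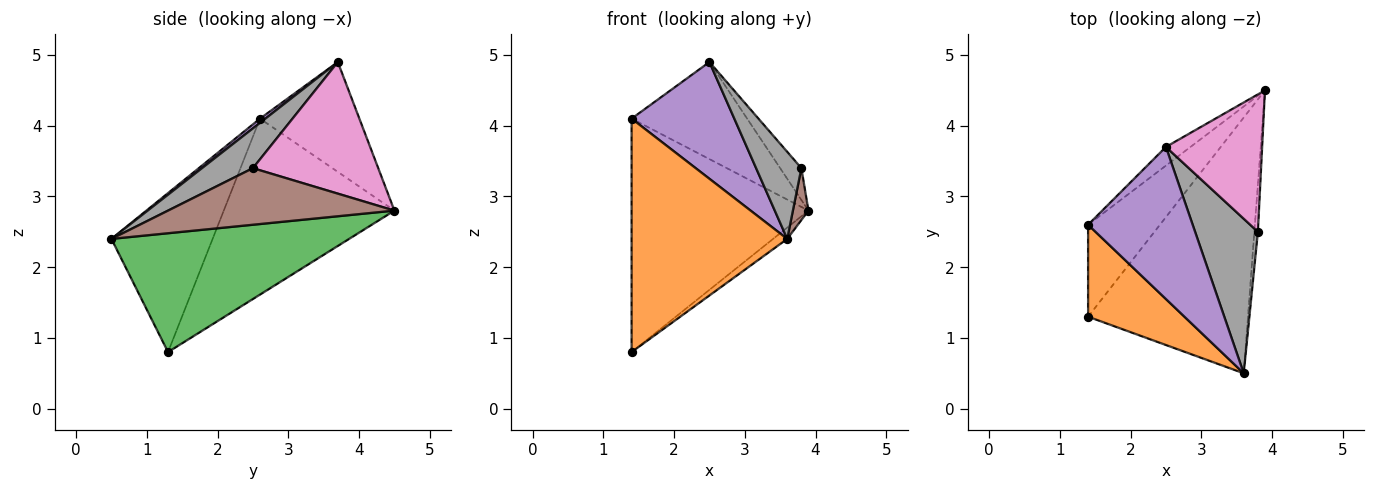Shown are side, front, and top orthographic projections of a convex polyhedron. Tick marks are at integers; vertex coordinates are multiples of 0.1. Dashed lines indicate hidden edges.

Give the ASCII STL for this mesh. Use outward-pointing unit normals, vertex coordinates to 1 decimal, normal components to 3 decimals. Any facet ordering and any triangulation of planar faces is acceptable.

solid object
 facet normal -0.668 0.692 -0.273
  outer loop
   vertex 1.4 1.3 0.8
   vertex 1.4 2.6 4.1
   vertex 3.9 4.5 2.8
  endloop
 endfacet
 facet normal -0.518 -0.796 0.314
  outer loop
   vertex 1.4 1.3 0.8
   vertex 3.6 0.5 2.4
   vertex 1.4 2.6 4.1
  endloop
 endfacet
 facet normal 0.596 0.035 -0.802
  outer loop
   vertex 1.4 1.3 0.8
   vertex 3.9 4.5 2.8
   vertex 3.6 0.5 2.4
  endloop
 endfacet
 facet normal -0.645 0.750 -0.144
  outer loop
   vertex 2.5 3.7 4.9
   vertex 3.9 4.5 2.8
   vertex 1.4 2.6 4.1
  endloop
 endfacet
 facet normal 0.032 -0.609 0.793
  outer loop
   vertex 2.5 3.7 4.9
   vertex 1.4 2.6 4.1
   vertex 3.6 0.5 2.4
  endloop
 endfacet
 facet normal 0.996 -0.068 -0.062
  outer loop
   vertex 3.8 2.5 3.4
   vertex 3.6 0.5 2.4
   vertex 3.9 4.5 2.8
  endloop
 endfacet
 facet normal 0.800 0.135 0.585
  outer loop
   vertex 3.8 2.5 3.4
   vertex 3.9 4.5 2.8
   vertex 2.5 3.7 4.9
  endloop
 endfacet
 facet normal 0.483 -0.430 0.763
  outer loop
   vertex 3.8 2.5 3.4
   vertex 2.5 3.7 4.9
   vertex 3.6 0.5 2.4
  endloop
 endfacet
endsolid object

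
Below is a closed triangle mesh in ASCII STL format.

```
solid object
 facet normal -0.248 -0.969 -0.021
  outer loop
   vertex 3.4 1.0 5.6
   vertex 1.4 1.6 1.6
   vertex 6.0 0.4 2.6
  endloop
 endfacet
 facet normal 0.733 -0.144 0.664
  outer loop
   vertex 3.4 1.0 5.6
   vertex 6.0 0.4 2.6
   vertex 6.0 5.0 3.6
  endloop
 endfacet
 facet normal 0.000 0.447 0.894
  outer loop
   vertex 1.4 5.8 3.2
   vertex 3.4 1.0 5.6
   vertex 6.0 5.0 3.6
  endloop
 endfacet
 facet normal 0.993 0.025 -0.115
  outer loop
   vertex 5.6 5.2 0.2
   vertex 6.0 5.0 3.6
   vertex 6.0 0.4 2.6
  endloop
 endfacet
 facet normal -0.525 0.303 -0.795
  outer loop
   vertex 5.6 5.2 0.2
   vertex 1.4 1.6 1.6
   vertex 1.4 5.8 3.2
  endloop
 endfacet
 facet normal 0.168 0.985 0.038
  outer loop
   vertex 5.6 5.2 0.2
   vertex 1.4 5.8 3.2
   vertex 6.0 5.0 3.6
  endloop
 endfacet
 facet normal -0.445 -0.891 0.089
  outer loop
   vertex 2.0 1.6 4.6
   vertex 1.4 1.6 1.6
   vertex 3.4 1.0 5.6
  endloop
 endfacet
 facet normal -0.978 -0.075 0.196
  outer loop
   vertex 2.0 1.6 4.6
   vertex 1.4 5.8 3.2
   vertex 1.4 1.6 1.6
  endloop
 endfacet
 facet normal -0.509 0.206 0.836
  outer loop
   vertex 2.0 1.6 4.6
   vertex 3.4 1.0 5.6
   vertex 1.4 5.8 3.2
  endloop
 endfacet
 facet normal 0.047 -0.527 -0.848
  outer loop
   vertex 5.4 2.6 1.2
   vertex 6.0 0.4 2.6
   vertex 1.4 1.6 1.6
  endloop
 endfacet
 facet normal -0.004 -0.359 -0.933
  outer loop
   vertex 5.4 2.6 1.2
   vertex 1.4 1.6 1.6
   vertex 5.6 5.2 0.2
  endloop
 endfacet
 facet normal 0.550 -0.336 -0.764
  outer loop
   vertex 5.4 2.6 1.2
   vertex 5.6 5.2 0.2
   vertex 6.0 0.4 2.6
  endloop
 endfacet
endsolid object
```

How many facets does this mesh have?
12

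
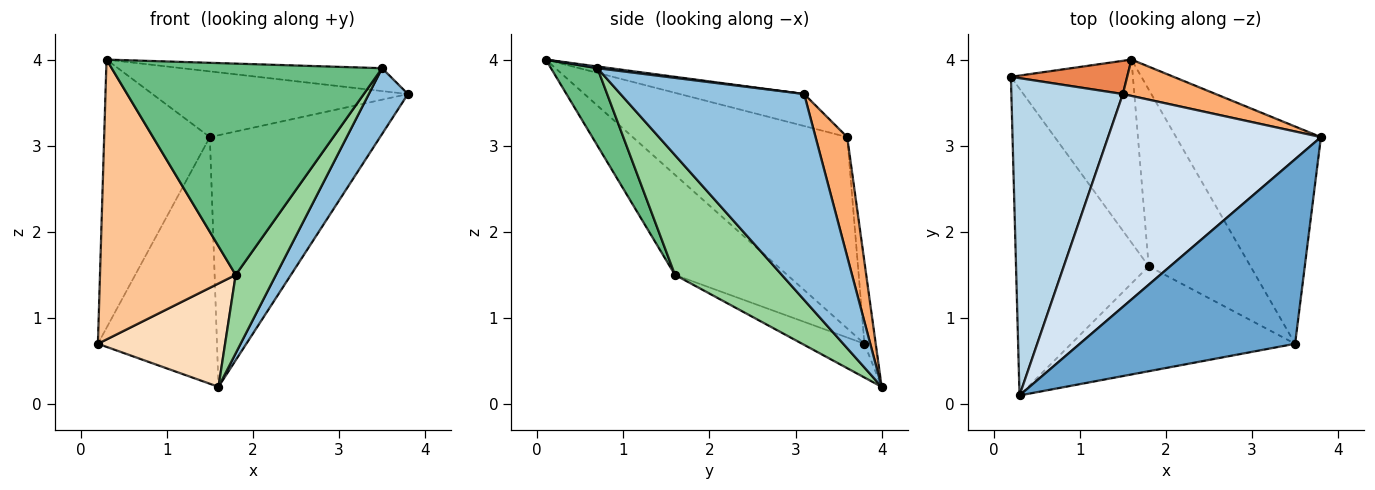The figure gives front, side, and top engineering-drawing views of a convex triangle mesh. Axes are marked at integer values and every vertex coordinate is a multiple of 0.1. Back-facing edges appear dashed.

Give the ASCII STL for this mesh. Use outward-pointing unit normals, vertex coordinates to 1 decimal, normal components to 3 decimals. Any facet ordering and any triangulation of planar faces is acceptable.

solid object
 facet normal 0.008 0.123 0.992
  outer loop
   vertex 3.5 0.7 3.9
   vertex 3.8 3.1 3.6
   vertex 0.3 0.1 4.0
  endloop
 endfacet
 facet normal 0.806 -0.172 -0.567
  outer loop
   vertex 3.5 0.7 3.9
   vertex 1.6 4.0 0.2
   vertex 3.8 3.1 3.6
  endloop
 endfacet
 facet normal -0.795 0.392 0.463
  outer loop
   vertex 1.5 3.6 3.1
   vertex 0.2 3.8 0.7
   vertex 0.3 0.1 4.0
  endloop
 endfacet
 facet normal -0.142 0.292 0.946
  outer loop
   vertex 1.5 3.6 3.1
   vertex 0.3 0.1 4.0
   vertex 3.8 3.1 3.6
  endloop
 endfacet
 facet normal -0.094 0.987 0.133
  outer loop
   vertex 1.5 3.6 3.1
   vertex 1.6 4.0 0.2
   vertex 0.2 3.8 0.7
  endloop
 endfacet
 facet normal 0.181 0.973 0.141
  outer loop
   vertex 1.5 3.6 3.1
   vertex 3.8 3.1 3.6
   vertex 1.6 4.0 0.2
  endloop
 endfacet
 facet normal -0.487 -0.589 -0.645
  outer loop
   vertex 1.8 1.6 1.5
   vertex 0.3 0.1 4.0
   vertex 0.2 3.8 0.7
  endloop
 endfacet
 facet normal -0.234 -0.478 -0.847
  outer loop
   vertex 1.8 1.6 1.5
   vertex 0.2 3.8 0.7
   vertex 1.6 4.0 0.2
  endloop
 endfacet
 facet normal 0.152 -0.885 -0.440
  outer loop
   vertex 1.8 1.6 1.5
   vertex 3.5 0.7 3.9
   vertex 0.3 0.1 4.0
  endloop
 endfacet
 facet normal 0.732 -0.276 -0.622
  outer loop
   vertex 1.8 1.6 1.5
   vertex 1.6 4.0 0.2
   vertex 3.5 0.7 3.9
  endloop
 endfacet
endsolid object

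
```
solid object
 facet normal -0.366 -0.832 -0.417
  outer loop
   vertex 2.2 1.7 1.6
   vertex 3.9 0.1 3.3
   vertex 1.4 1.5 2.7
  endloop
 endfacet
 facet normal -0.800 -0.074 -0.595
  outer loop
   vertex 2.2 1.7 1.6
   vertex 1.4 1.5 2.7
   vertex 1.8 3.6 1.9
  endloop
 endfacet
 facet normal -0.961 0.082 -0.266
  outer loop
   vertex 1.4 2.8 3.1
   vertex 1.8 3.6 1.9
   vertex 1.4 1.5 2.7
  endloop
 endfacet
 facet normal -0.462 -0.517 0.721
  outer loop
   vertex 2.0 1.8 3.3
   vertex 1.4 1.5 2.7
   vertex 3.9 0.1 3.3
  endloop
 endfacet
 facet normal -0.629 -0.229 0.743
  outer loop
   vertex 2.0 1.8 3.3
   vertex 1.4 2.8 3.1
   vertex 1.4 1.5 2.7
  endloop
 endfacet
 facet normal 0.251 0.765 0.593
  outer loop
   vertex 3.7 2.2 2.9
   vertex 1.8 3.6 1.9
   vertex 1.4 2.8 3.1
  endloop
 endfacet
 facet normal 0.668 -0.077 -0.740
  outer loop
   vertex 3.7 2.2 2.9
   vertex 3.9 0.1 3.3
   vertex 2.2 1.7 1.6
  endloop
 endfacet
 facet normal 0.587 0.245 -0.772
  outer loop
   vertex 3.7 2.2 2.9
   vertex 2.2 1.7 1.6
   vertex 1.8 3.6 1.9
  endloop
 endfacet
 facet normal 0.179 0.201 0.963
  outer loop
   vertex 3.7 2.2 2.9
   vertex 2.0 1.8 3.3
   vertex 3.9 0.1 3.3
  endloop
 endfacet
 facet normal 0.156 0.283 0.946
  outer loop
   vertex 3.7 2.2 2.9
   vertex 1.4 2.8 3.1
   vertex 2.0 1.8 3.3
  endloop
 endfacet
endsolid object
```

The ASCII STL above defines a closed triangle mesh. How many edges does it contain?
15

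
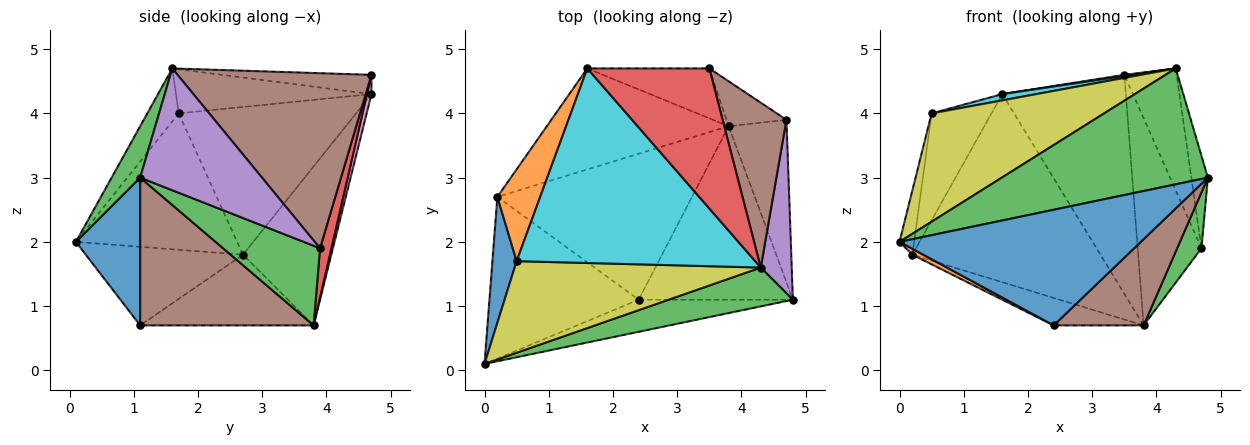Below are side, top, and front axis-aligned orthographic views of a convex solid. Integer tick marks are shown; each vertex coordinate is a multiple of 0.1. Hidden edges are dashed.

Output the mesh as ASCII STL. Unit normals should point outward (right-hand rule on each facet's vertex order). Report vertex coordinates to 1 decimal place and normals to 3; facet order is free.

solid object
 facet normal 0.248 -0.933 -0.259
  outer loop
   vertex 2.4 1.1 0.7
   vertex 4.8 1.1 3.0
   vertex 0.0 0.1 2.0
  endloop
 endfacet
 facet normal -0.466 -0.032 -0.884
  outer loop
   vertex 0.2 2.7 1.8
   vertex 2.4 1.1 0.7
   vertex 0.0 0.1 2.0
  endloop
 endfacet
 facet normal 0.130 -0.940 0.315
  outer loop
   vertex 4.3 1.6 4.7
   vertex 0.0 0.1 2.0
   vertex 4.8 1.1 3.0
  endloop
 endfacet
 facet normal -0.156 -0.008 0.988
  outer loop
   vertex 1.6 4.7 4.3
   vertex 4.3 1.6 4.7
   vertex 3.5 4.7 4.6
  endloop
 endfacet
 facet normal -0.336 0.174 -0.926
  outer loop
   vertex 3.8 3.8 0.7
   vertex 2.4 1.1 0.7
   vertex 0.2 2.7 1.8
  endloop
 endfacet
 facet normal 0.651 -0.338 -0.680
  outer loop
   vertex 3.8 3.8 0.7
   vertex 4.8 1.1 3.0
   vertex 2.4 1.1 0.7
  endloop
 endfacet
 facet normal 0.035 0.974 -0.222
  outer loop
   vertex 3.8 3.8 0.7
   vertex 1.6 4.7 4.3
   vertex 3.5 4.7 4.6
  endloop
 endfacet
 facet normal -0.382 0.814 -0.437
  outer loop
   vertex 3.8 3.8 0.7
   vertex 0.2 2.7 1.8
   vertex 1.6 4.7 4.3
  endloop
 endfacet
 facet normal -0.138 -0.756 0.640
  outer loop
   vertex 0.5 1.7 4.0
   vertex 0.0 0.1 2.0
   vertex 4.3 1.6 4.7
  endloop
 endfacet
 facet normal -0.182 -0.032 0.983
  outer loop
   vertex 0.5 1.7 4.0
   vertex 4.3 1.6 4.7
   vertex 1.6 4.7 4.3
  endloop
 endfacet
 facet normal -0.981 0.089 0.174
  outer loop
   vertex 0.5 1.7 4.0
   vertex 0.2 2.7 1.8
   vertex 0.0 0.1 2.0
  endloop
 endfacet
 facet normal -0.914 0.309 0.265
  outer loop
   vertex 0.5 1.7 4.0
   vertex 1.6 4.7 4.3
   vertex 0.2 2.7 1.8
  endloop
 endfacet
 facet normal 0.792 -0.199 -0.577
  outer loop
   vertex 4.7 3.9 1.9
   vertex 4.8 1.1 3.0
   vertex 3.8 3.8 0.7
  endloop
 endfacet
 facet normal 0.172 0.963 -0.209
  outer loop
   vertex 4.7 3.9 1.9
   vertex 3.8 3.8 0.7
   vertex 3.5 4.7 4.6
  endloop
 endfacet
 facet normal 0.961 0.130 0.244
  outer loop
   vertex 4.7 3.9 1.9
   vertex 4.3 1.6 4.7
   vertex 4.8 1.1 3.0
  endloop
 endfacet
 facet normal 0.911 0.246 0.332
  outer loop
   vertex 4.7 3.9 1.9
   vertex 3.5 4.7 4.6
   vertex 4.3 1.6 4.7
  endloop
 endfacet
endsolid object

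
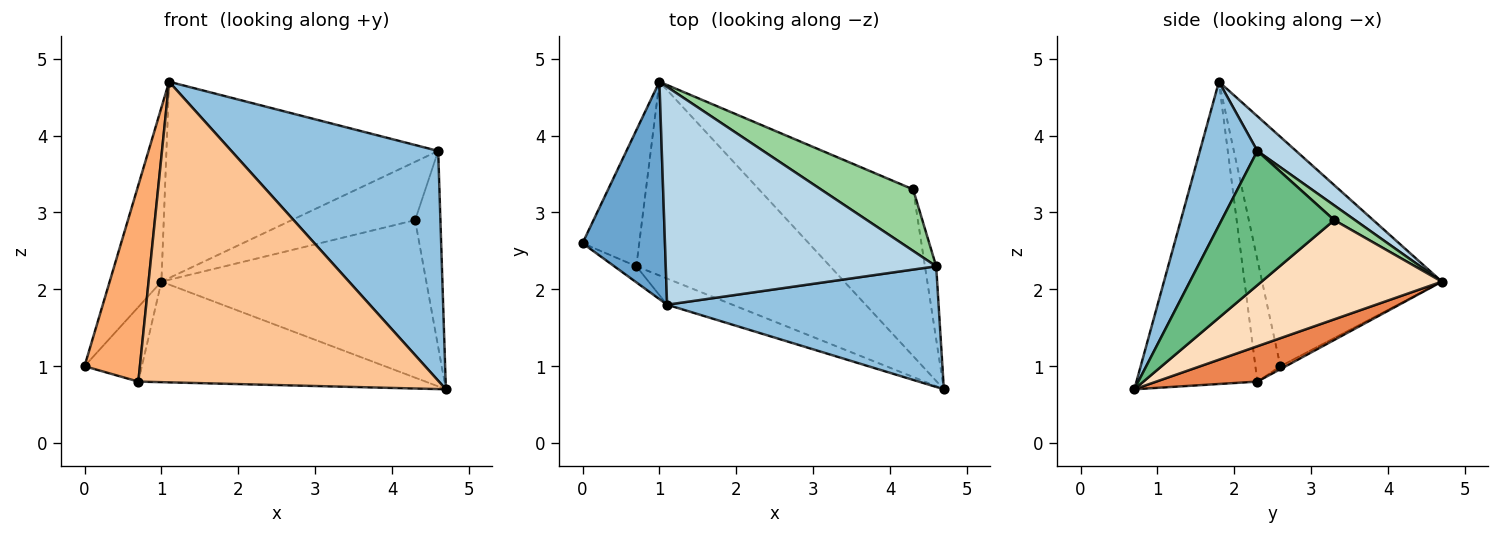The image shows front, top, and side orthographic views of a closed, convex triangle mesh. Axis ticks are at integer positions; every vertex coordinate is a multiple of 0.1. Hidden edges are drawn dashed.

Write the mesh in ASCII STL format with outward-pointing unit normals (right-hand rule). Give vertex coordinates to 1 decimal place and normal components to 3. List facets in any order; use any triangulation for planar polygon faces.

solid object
 facet normal -0.908 0.261 0.327
  outer loop
   vertex 1.1 1.8 4.7
   vertex 1.0 4.7 2.1
   vertex 0.0 2.6 1.0
  endloop
 endfacet
 facet normal 0.239 -0.860 0.451
  outer loop
   vertex 4.6 2.3 3.8
   vertex 1.1 1.8 4.7
   vertex 4.7 0.7 0.7
  endloop
 endfacet
 facet normal 0.095 0.666 0.740
  outer loop
   vertex 4.6 2.3 3.8
   vertex 1.0 4.7 2.1
   vertex 1.1 1.8 4.7
  endloop
 endfacet
 facet normal -0.045 0.480 -0.876
  outer loop
   vertex 0.7 2.3 0.8
   vertex 0.0 2.6 1.0
   vertex 1.0 4.7 2.1
  endloop
 endfacet
 facet normal 0.160 0.455 -0.876
  outer loop
   vertex 0.7 2.3 0.8
   vertex 1.0 4.7 2.1
   vertex 4.7 0.7 0.7
  endloop
 endfacet
 facet normal -0.411 -0.909 -0.074
  outer loop
   vertex 0.7 2.3 0.8
   vertex 1.1 1.8 4.7
   vertex 0.0 2.6 1.0
  endloop
 endfacet
 facet normal -0.372 -0.925 -0.080
  outer loop
   vertex 0.7 2.3 0.8
   vertex 4.7 0.7 0.7
   vertex 1.1 1.8 4.7
  endloop
 endfacet
 facet normal 0.424 0.622 -0.658
  outer loop
   vertex 4.3 3.3 2.9
   vertex 4.7 0.7 0.7
   vertex 1.0 4.7 2.1
  endloop
 endfacet
 facet normal 0.972 0.218 -0.081
  outer loop
   vertex 4.3 3.3 2.9
   vertex 4.6 2.3 3.8
   vertex 4.7 0.7 0.7
  endloop
 endfacet
 facet normal 0.115 0.683 0.721
  outer loop
   vertex 4.3 3.3 2.9
   vertex 1.0 4.7 2.1
   vertex 4.6 2.3 3.8
  endloop
 endfacet
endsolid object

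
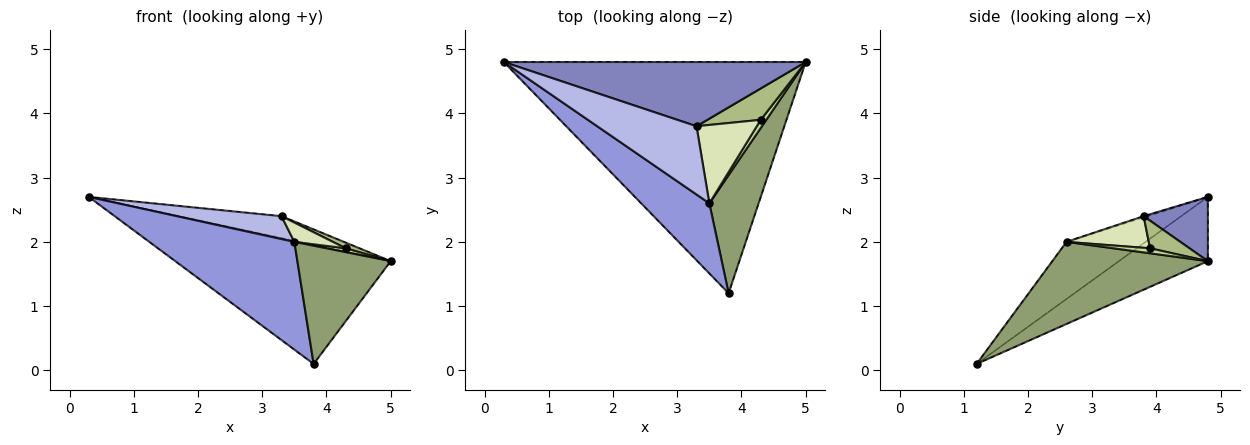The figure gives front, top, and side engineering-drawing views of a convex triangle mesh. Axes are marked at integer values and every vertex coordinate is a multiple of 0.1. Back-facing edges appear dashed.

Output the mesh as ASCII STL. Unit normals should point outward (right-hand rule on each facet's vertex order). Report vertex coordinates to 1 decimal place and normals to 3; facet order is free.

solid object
 facet normal -0.186 0.450 -0.873
  outer loop
   vertex 3.8 1.2 0.1
   vertex 0.3 4.8 2.7
   vertex 5.0 4.8 1.7
  endloop
 endfacet
 facet normal 0.198 0.314 0.929
  outer loop
   vertex 3.3 3.8 2.4
   vertex 5.0 4.8 1.7
   vertex 0.3 4.8 2.7
  endloop
 endfacet
 facet normal -0.416 -0.762 0.496
  outer loop
   vertex 3.5 2.6 2.0
   vertex 0.3 4.8 2.7
   vertex 3.8 1.2 0.1
  endloop
 endfacet
 facet normal -0.011 -0.318 0.948
  outer loop
   vertex 3.5 2.6 2.0
   vertex 3.3 3.8 2.4
   vertex 0.3 4.8 2.7
  endloop
 endfacet
 facet normal 0.762 -0.457 0.457
  outer loop
   vertex 3.5 2.6 2.0
   vertex 3.8 1.2 0.1
   vertex 5.0 4.8 1.7
  endloop
 endfacet
 facet normal 0.454 -0.158 0.877
  outer loop
   vertex 4.3 3.9 1.9
   vertex 5.0 4.8 1.7
   vertex 3.3 3.8 2.4
  endloop
 endfacet
 facet normal 0.629 -0.333 0.703
  outer loop
   vertex 4.3 3.9 1.9
   vertex 3.5 2.6 2.0
   vertex 5.0 4.8 1.7
  endloop
 endfacet
 facet normal 0.454 -0.213 0.865
  outer loop
   vertex 4.3 3.9 1.9
   vertex 3.3 3.8 2.4
   vertex 3.5 2.6 2.0
  endloop
 endfacet
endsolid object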